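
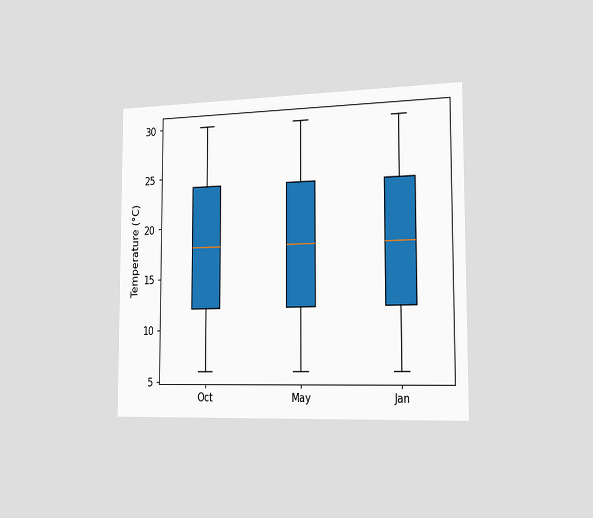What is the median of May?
The chart is viewed slightly from the right. The median line in the May box sits at 18°C.

18°C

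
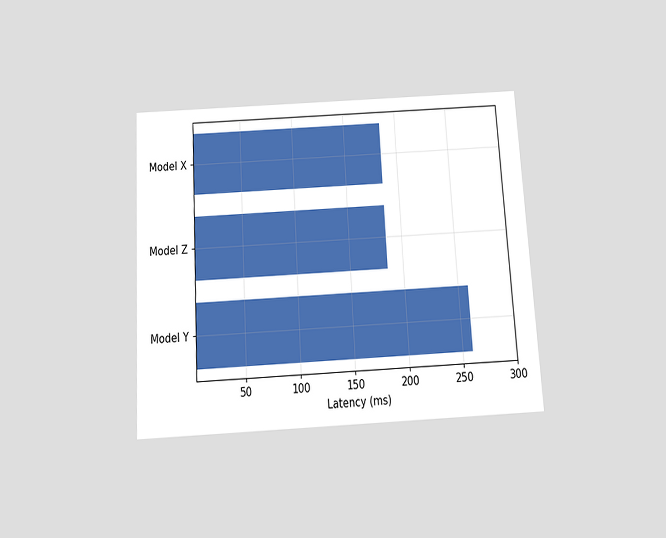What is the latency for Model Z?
The chart is tilted about 3° counter-clockwise and viewed slightly from below. Reading along the chart's x-axis, the Model Z bar reaches 185ms.

185ms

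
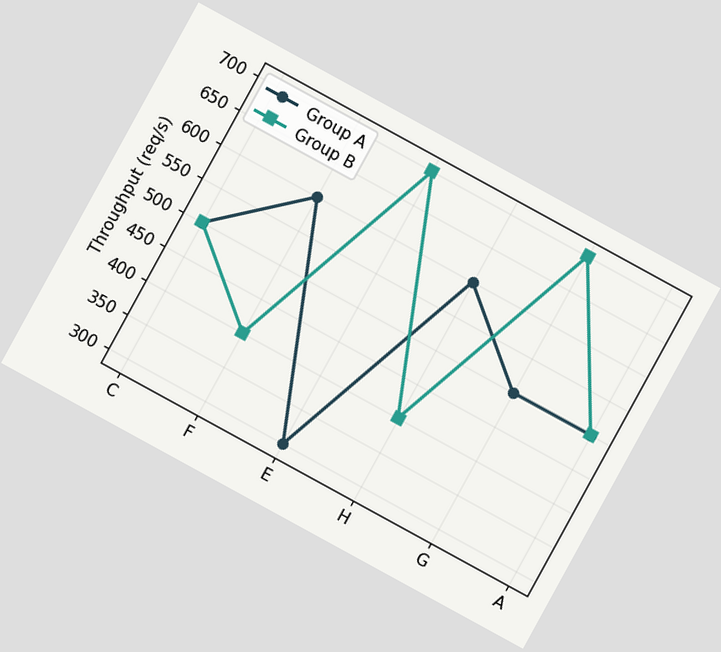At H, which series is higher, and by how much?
The chart is tilted about 29° clockwise. At H, Group A sits above the other line by 200req/s.

Group A, by 200req/s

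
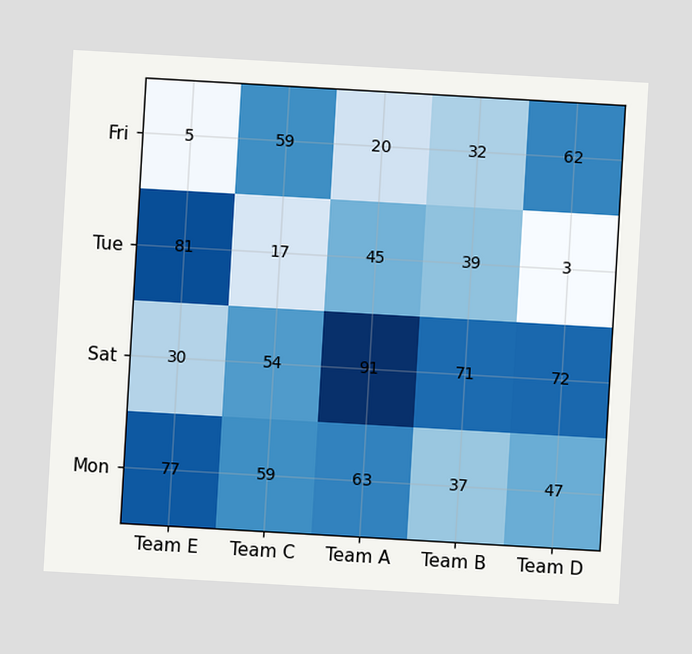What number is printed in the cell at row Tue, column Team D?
3

The chart is tilted about 3° clockwise. The (Tue, Team D) cell reads 3.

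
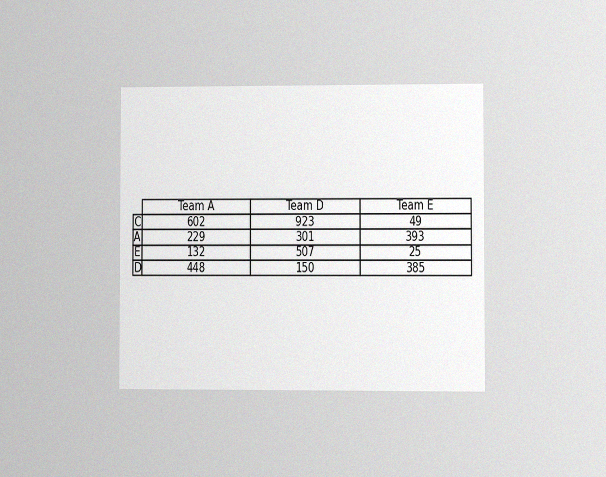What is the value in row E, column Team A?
132

The chart is viewed at a slight angle, with some photo noise. The (E, Team A) cell reads 132.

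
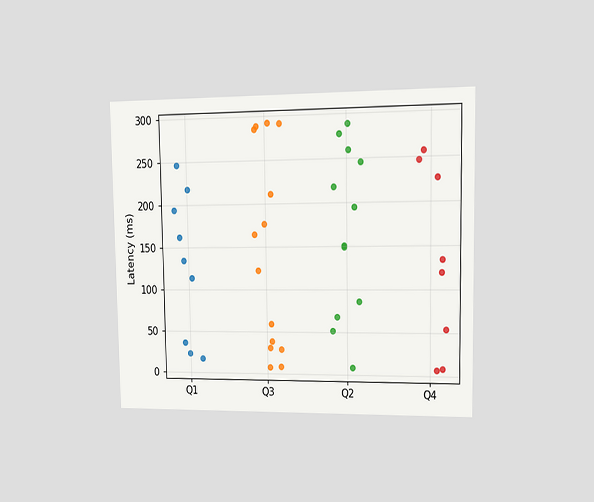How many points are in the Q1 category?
9

The chart is viewed at a slight angle. Counting the markers in the Q1 column gives 9.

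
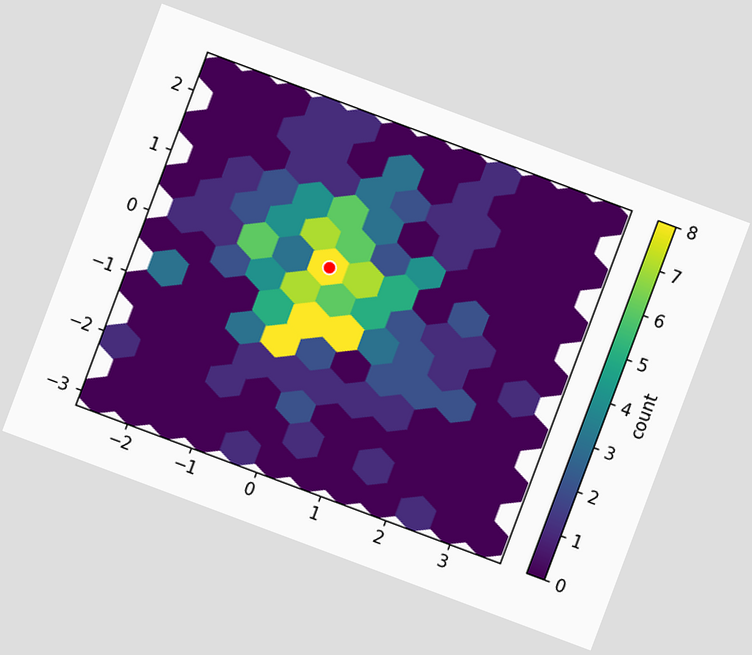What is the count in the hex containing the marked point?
8

The chart is tilted about 20° clockwise. The marked hex reads 8 on the colorbar.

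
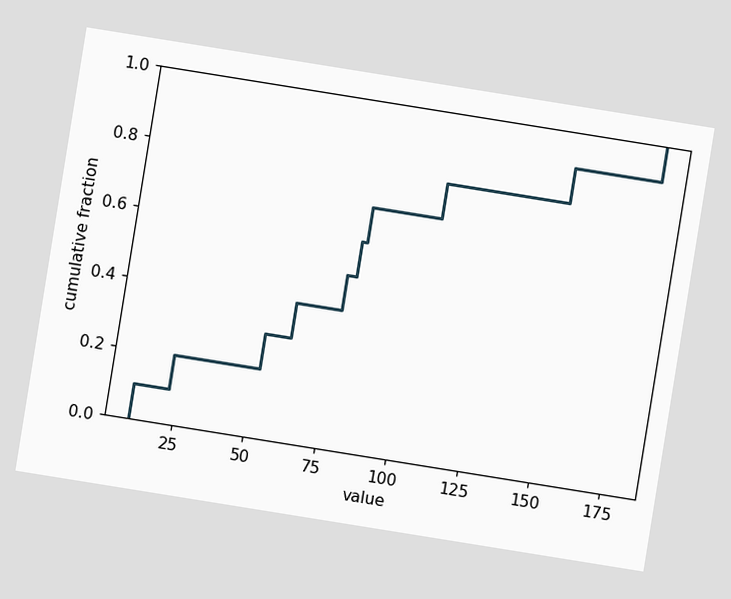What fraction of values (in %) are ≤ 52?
The chart is tilted about 9° clockwise. At x=52 the ECDF step is at 30%.

30%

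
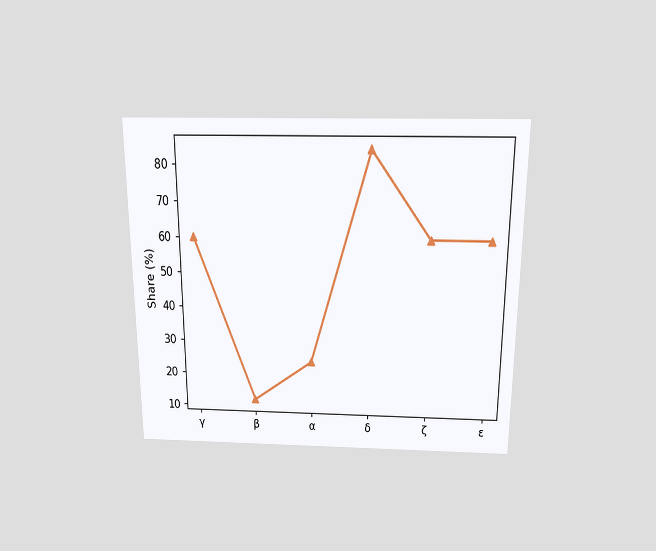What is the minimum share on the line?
The chart is viewed slightly from above. The lowest point is at β, and reading across to the y-axis gives 12%.

12%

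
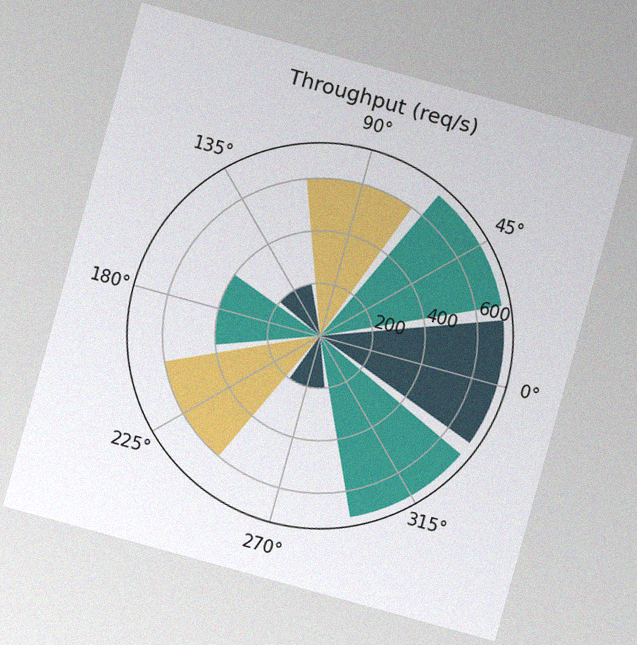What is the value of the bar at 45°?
The chart is tilted about 15° clockwise, with some photo noise. The bar at 45° reaches 700req/s on the radial axis.

700req/s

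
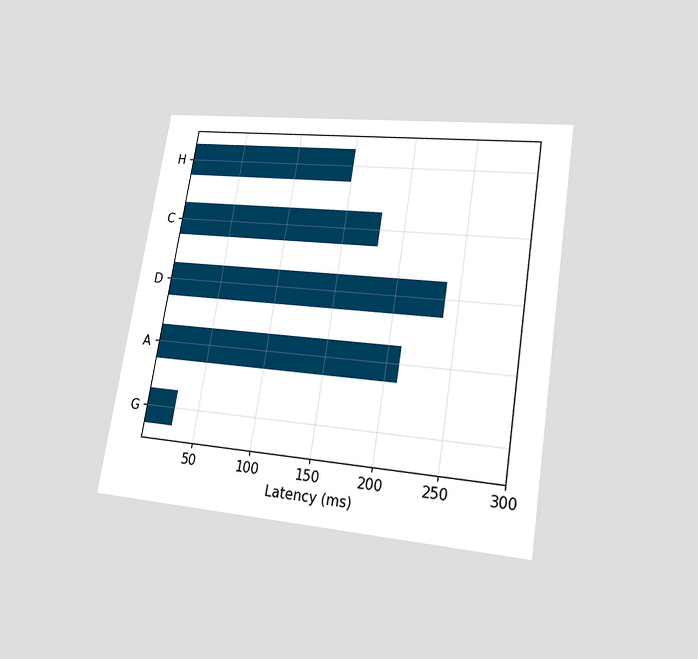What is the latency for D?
The chart is tilted about 9° clockwise and viewed at a slight angle. Reading along the chart's x-axis, the D bar reaches 240ms.

240ms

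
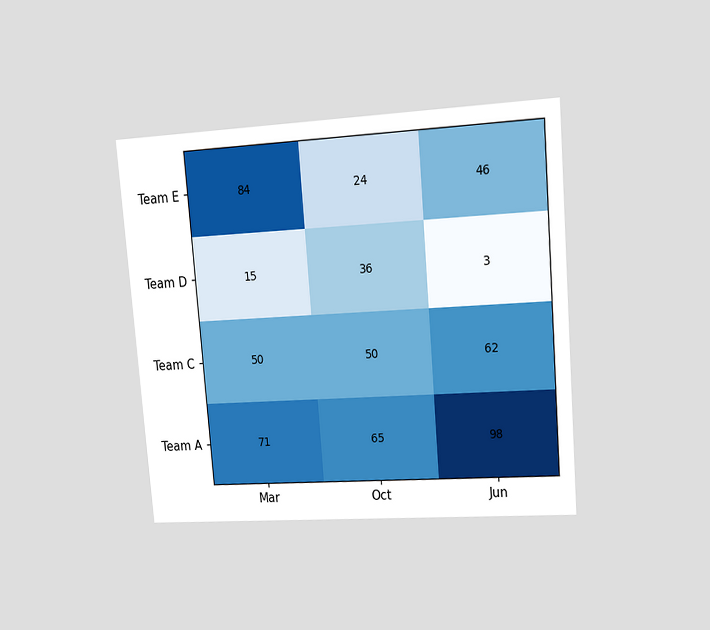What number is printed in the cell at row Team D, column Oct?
36

The chart is tilted about 5° counter-clockwise and viewed at a slight angle. The (Team D, Oct) cell reads 36.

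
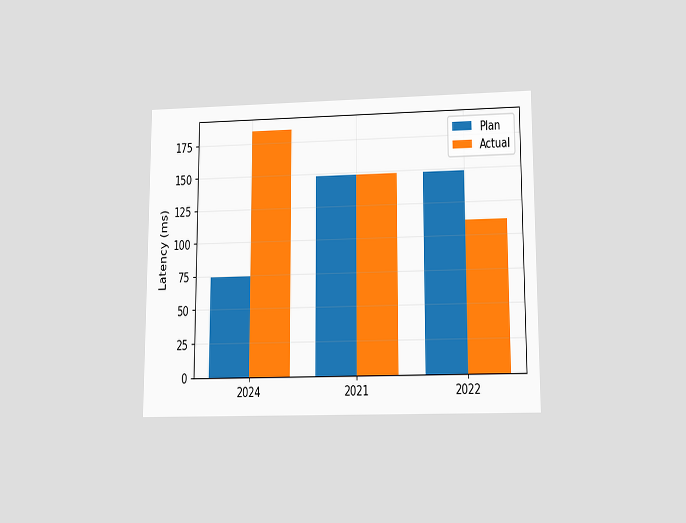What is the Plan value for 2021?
148ms

The chart is viewed slightly from below. The Plan bar at 2021 reaches 148ms on the y-axis.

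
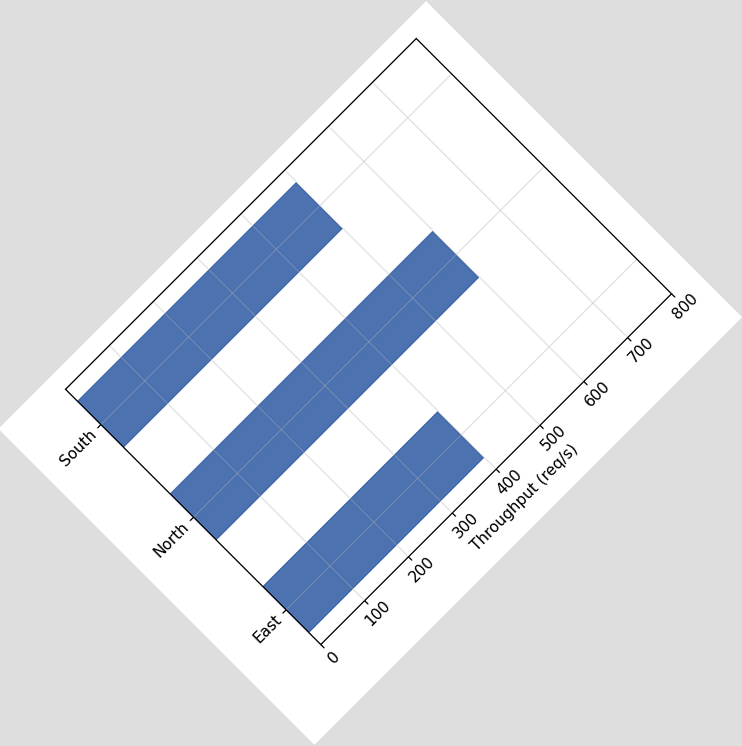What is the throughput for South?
500req/s

The chart is tilted about 45° counter-clockwise. Reading along the chart's x-axis, the South bar reaches 500req/s.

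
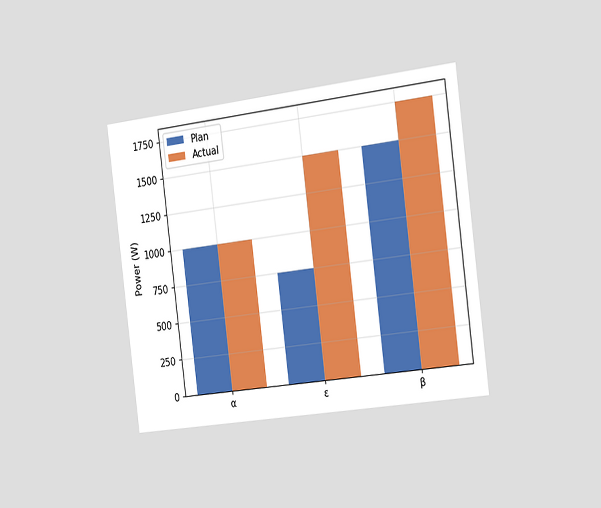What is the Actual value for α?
1000W

The chart is tilted about 7° counter-clockwise and viewed slightly from the right. The Actual bar at α reaches 1000W on the y-axis.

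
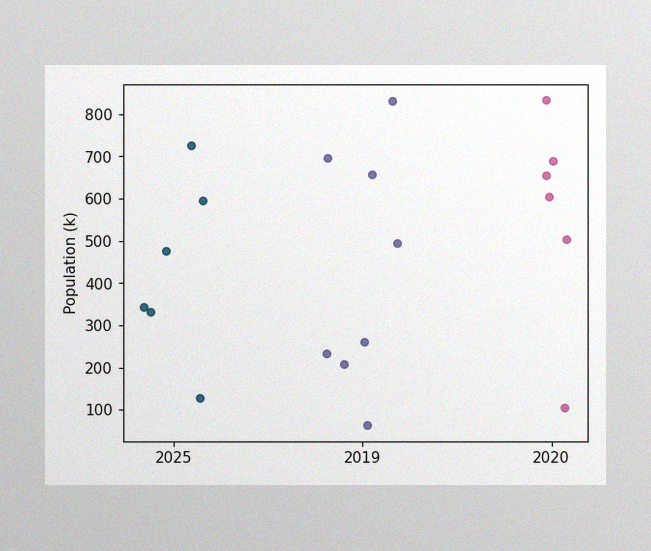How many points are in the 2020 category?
The image has some photo noise and uneven lighting. Counting the markers in the 2020 column gives 6.

6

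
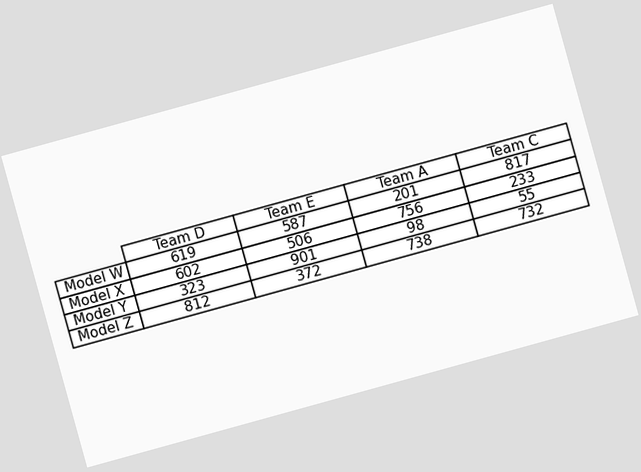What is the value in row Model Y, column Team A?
The chart is tilted about 15° counter-clockwise. The (Model Y, Team A) cell reads 98.

98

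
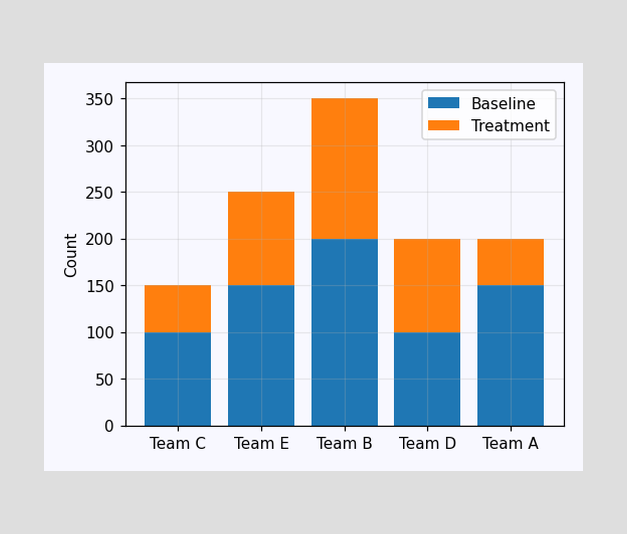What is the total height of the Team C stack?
The Team C stack's top reaches 150 on the y-axis.

150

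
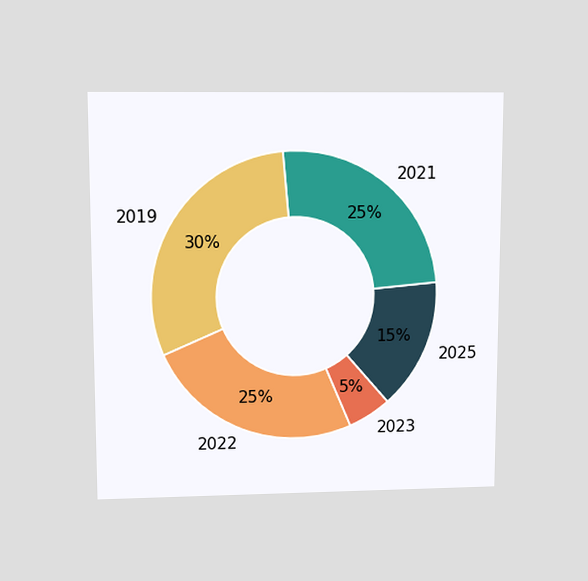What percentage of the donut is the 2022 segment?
25%

The chart is viewed slightly from above. The 2022 segment takes up 25% of the ring.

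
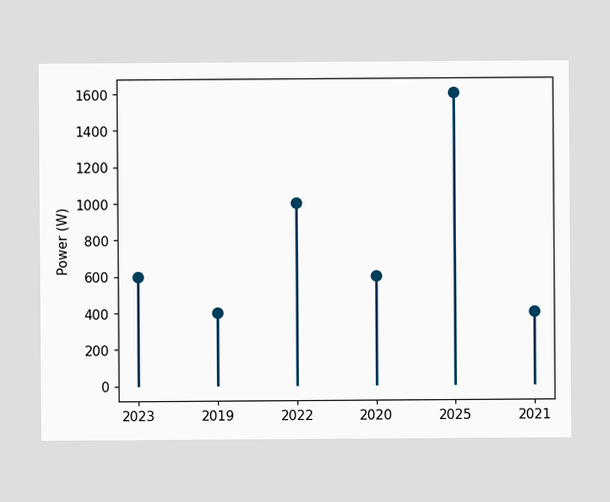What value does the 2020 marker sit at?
600W

The 2020 marker sits at 600W.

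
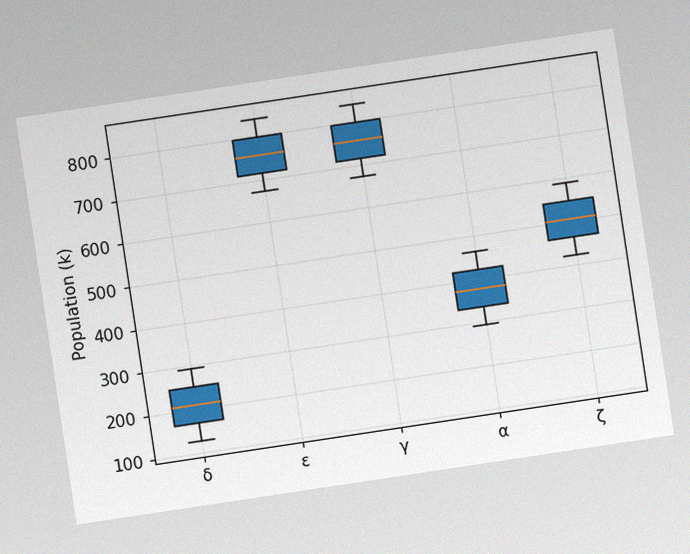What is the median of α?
378k

The chart is tilted about 9° counter-clockwise, with some photo noise. The median line in the α box sits at 378k.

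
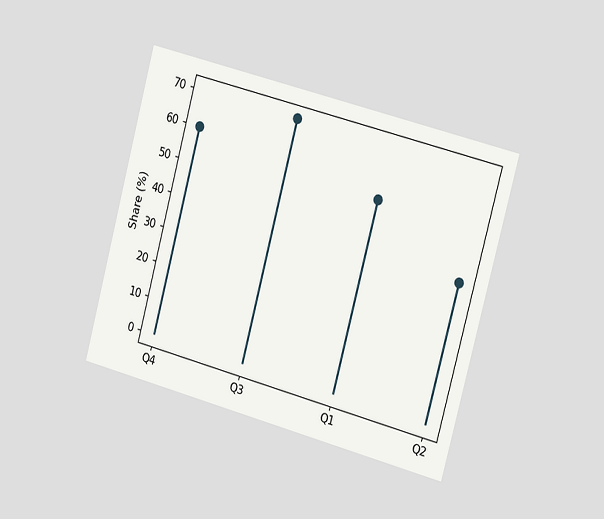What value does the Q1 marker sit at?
55%

The chart is tilted about 15° clockwise and viewed slightly from the right. The Q1 marker sits at 55%.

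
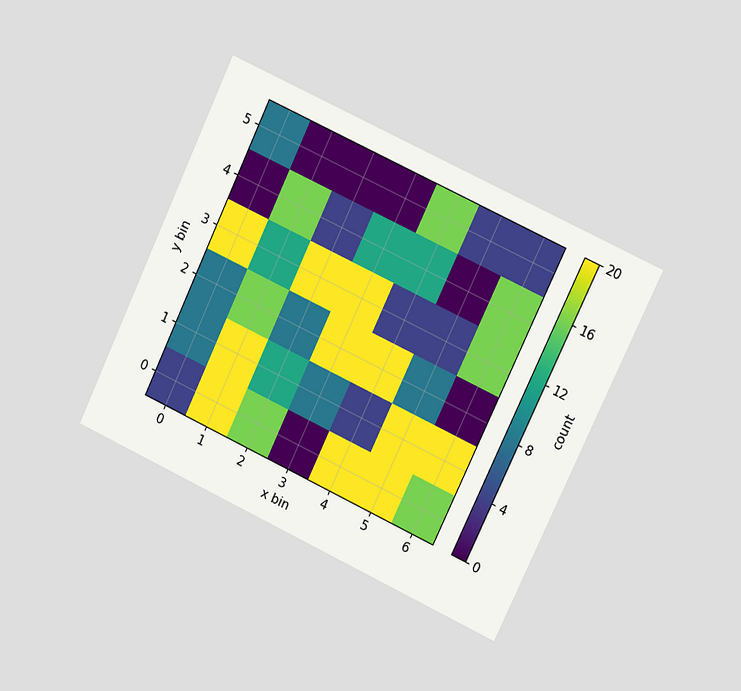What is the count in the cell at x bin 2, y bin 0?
The chart is tilted about 25° clockwise and viewed slightly from the right. Matching the cell (2, 0) against the colorbar gives 16.

16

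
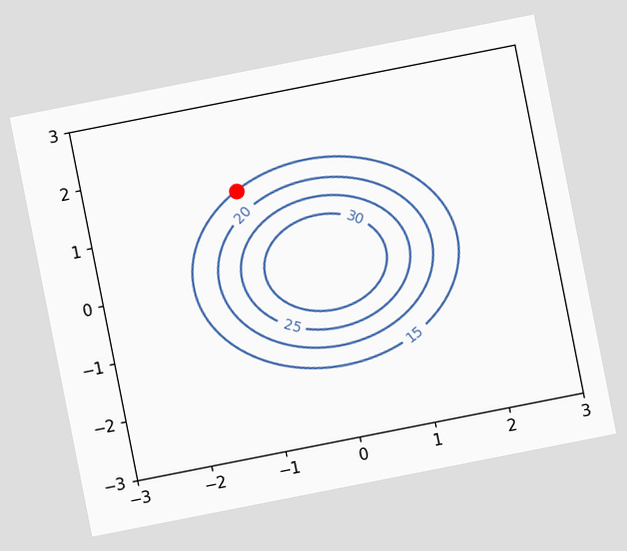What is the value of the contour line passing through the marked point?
The chart is tilted about 11° counter-clockwise. The marked point sits on the contour labelled 15.

15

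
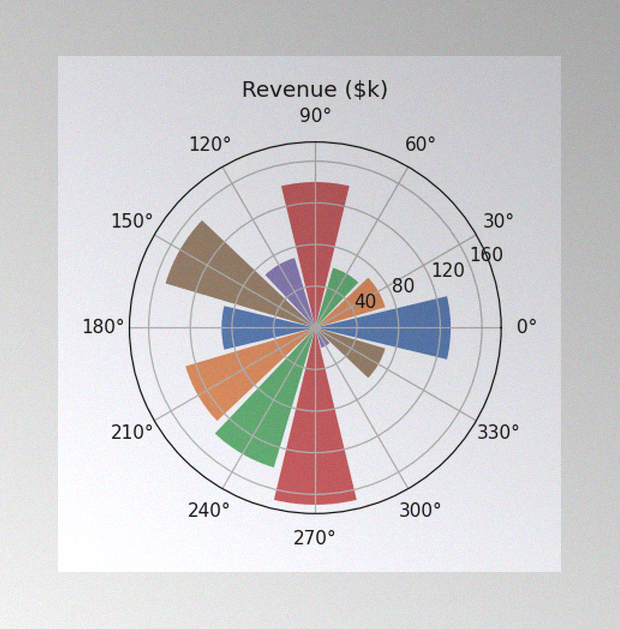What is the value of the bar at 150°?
The image has some photo noise and uneven lighting. The bar at 150° reaches $150k on the radial axis.

$150k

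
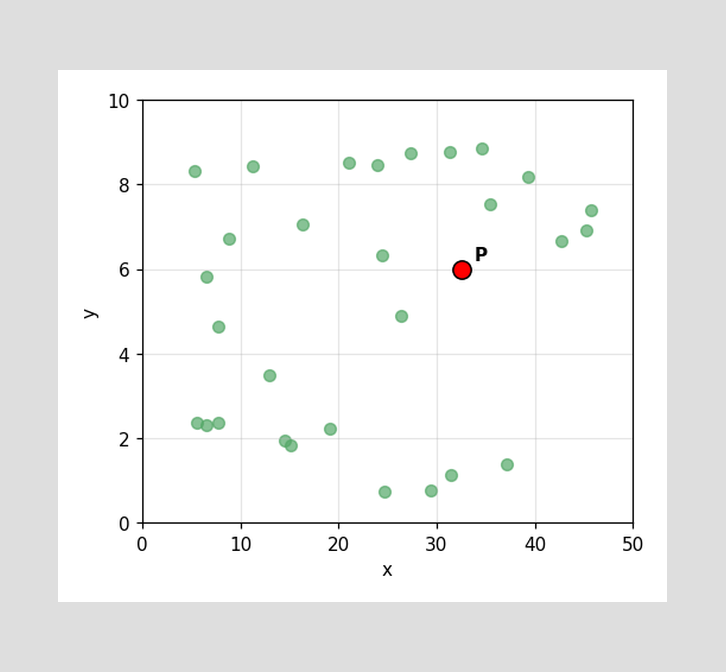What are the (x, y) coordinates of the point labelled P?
(32.5, 6)

Following the gridlines from P to each axis, P sits at (32.5, 6).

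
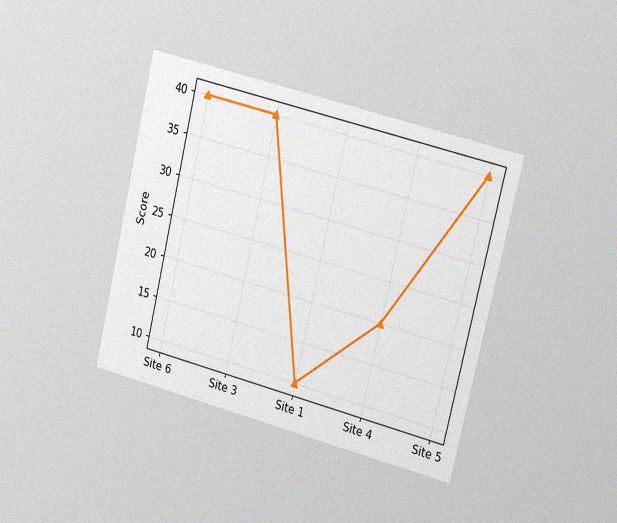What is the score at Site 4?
The chart is tilted about 14° clockwise and viewed slightly from the right, with some photo noise. At Site 4, the line is at 20.

20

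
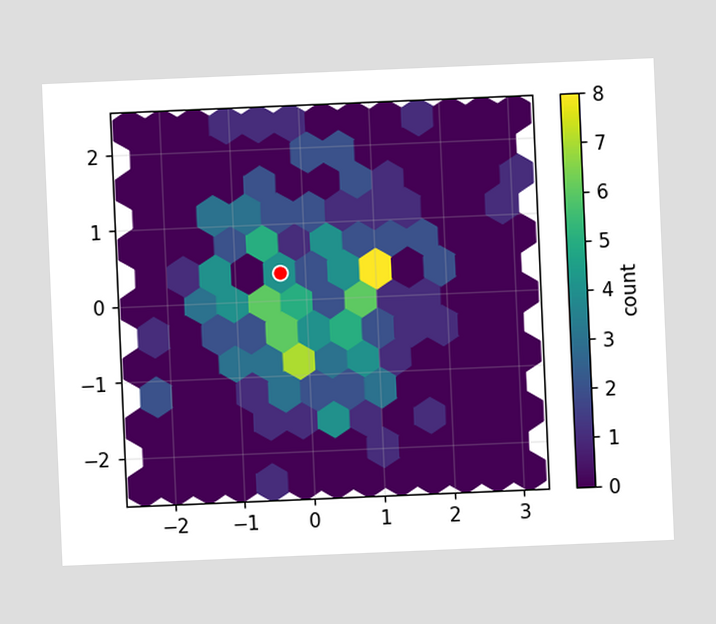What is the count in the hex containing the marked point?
The chart is tilted about 2° counter-clockwise. The marked hex reads 4 on the colorbar.

4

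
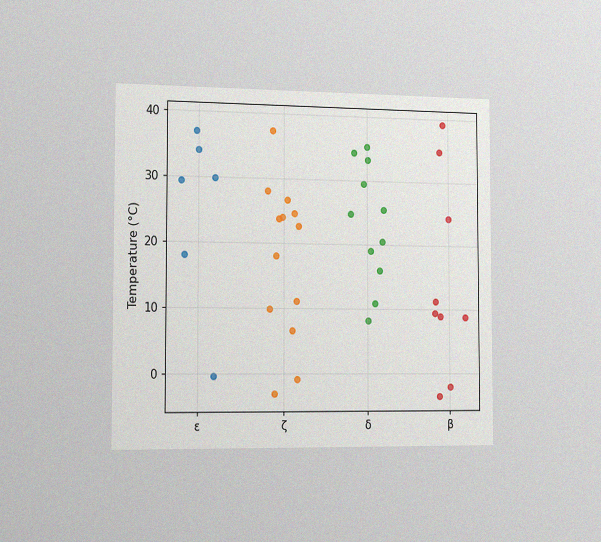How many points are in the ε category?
6

The chart is viewed slightly from the left, with some photo noise. Counting the markers in the ε column gives 6.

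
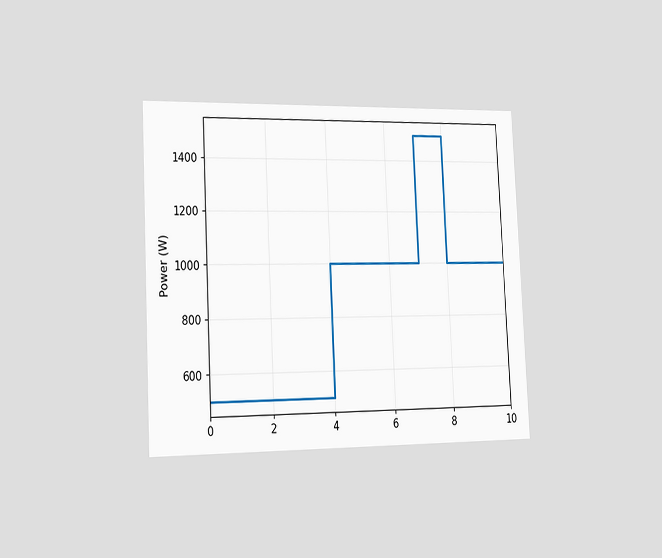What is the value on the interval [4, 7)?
1000W

The chart is tilted about 3° counter-clockwise and viewed slightly from the left. On [4, 7) the step sits at 1000W.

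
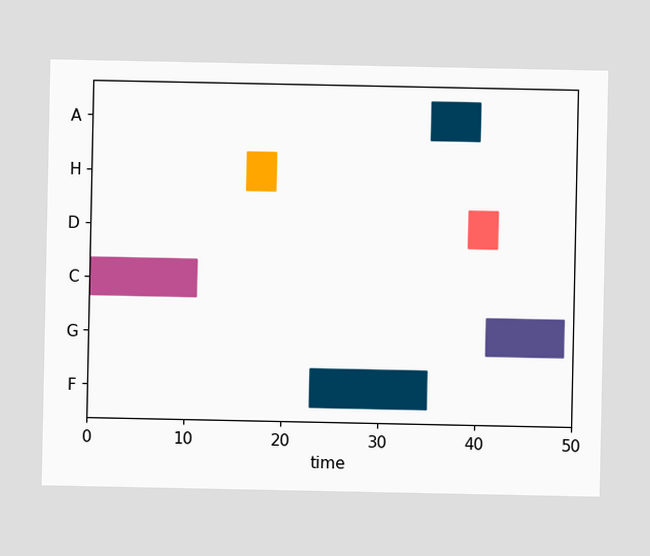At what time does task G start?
41

The G bar begins at t=41.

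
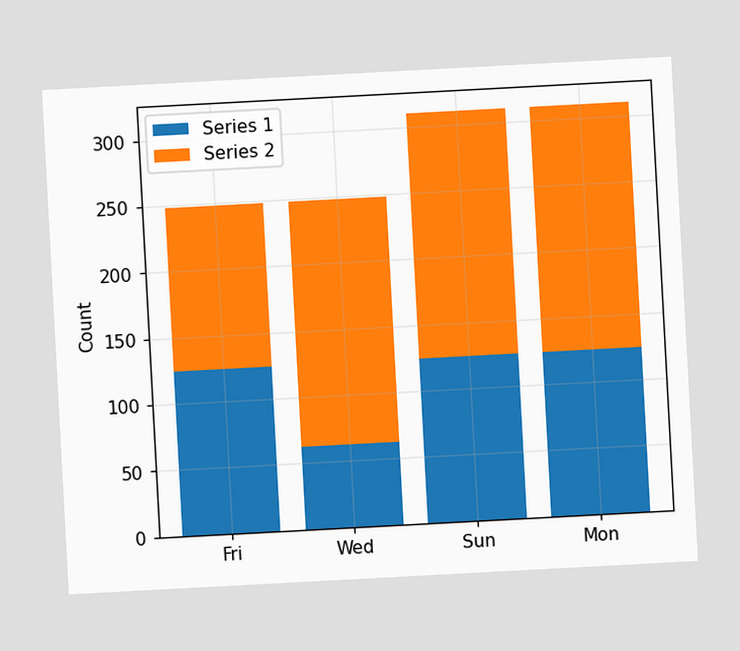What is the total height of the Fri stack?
248

The chart is tilted about 3° counter-clockwise. The Fri stack's top reaches 248 on the y-axis.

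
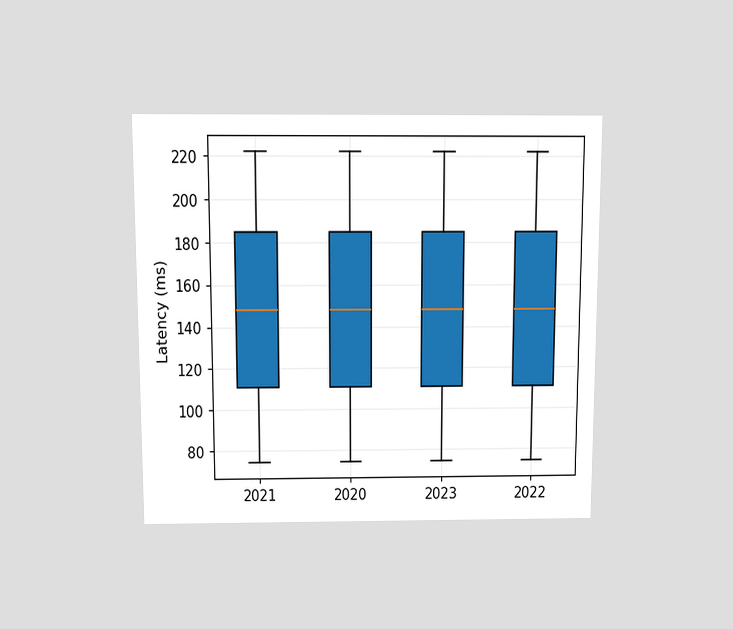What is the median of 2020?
The chart is viewed slightly from above. The median line in the 2020 box sits at 148ms.

148ms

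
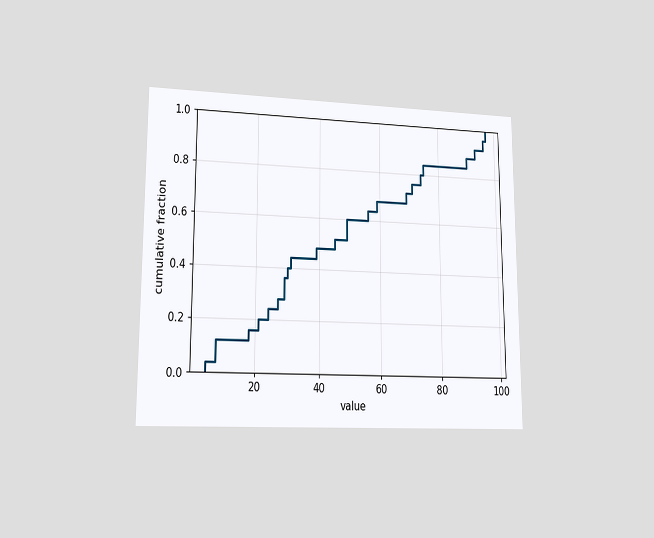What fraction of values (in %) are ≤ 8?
12%

The chart is viewed at a slight angle. At x=8 the ECDF step is at 12%.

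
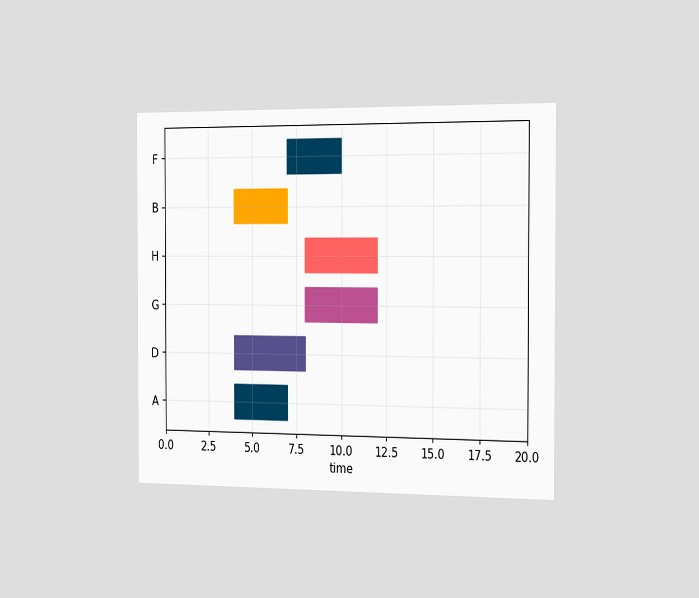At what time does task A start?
The chart is viewed slightly from the right. The A bar begins at t=4.

4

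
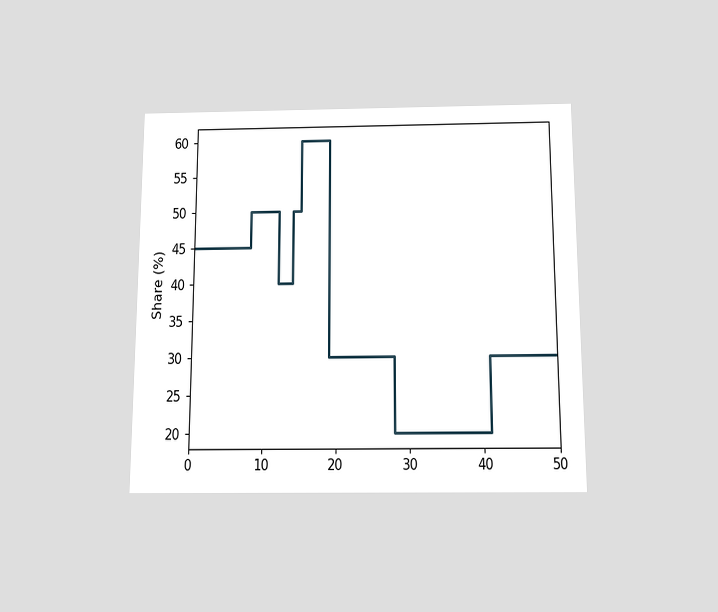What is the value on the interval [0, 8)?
The chart is viewed slightly from below. On [0, 8) the step sits at 45%.

45%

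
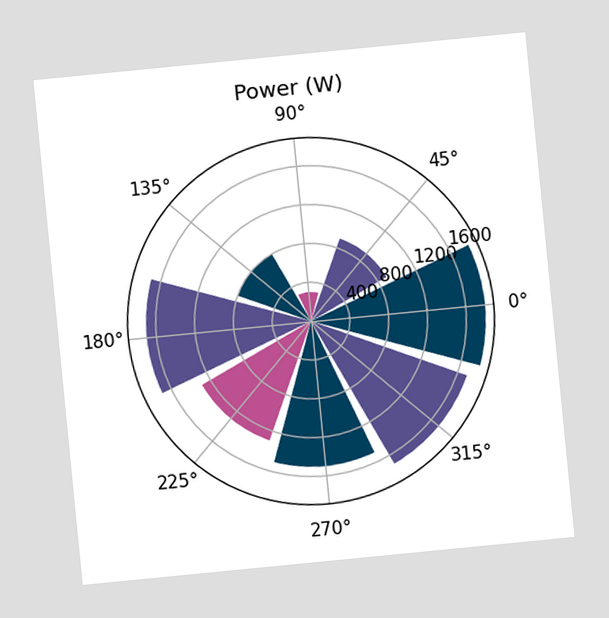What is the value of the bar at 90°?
The chart is tilted about 6° counter-clockwise. The bar at 90° reaches 300W on the radial axis.

300W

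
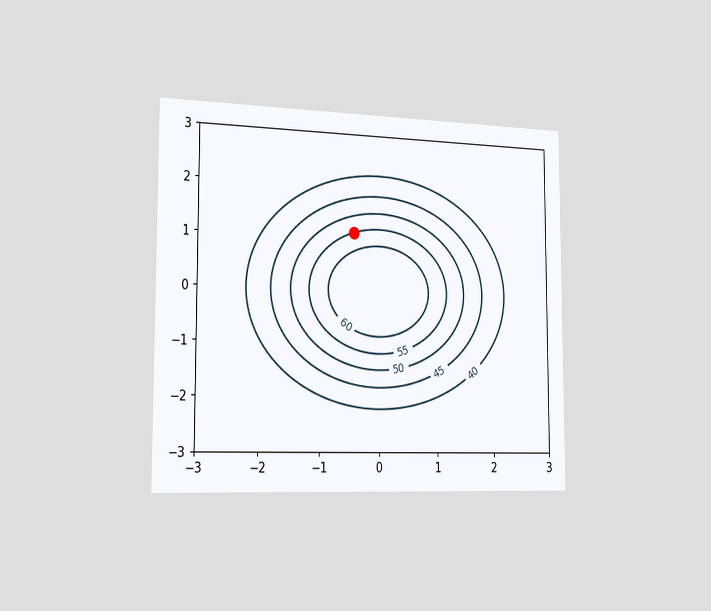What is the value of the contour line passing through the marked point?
The chart is viewed slightly from the left. The marked point sits on the contour labelled 55.

55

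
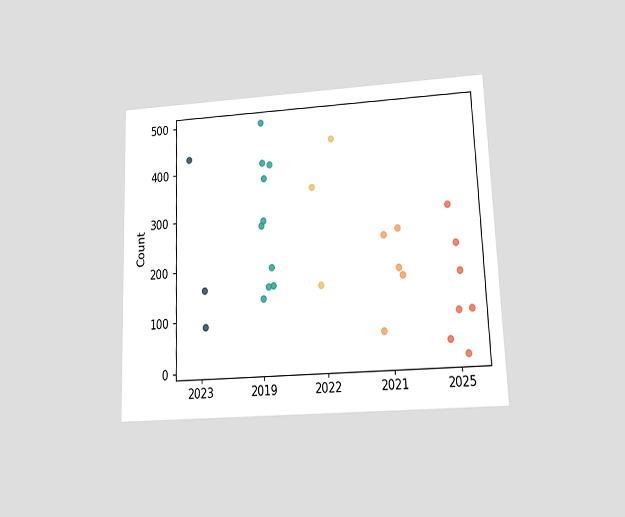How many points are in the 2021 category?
5

The chart is tilted about 2° counter-clockwise and viewed at a slight angle. Counting the markers in the 2021 column gives 5.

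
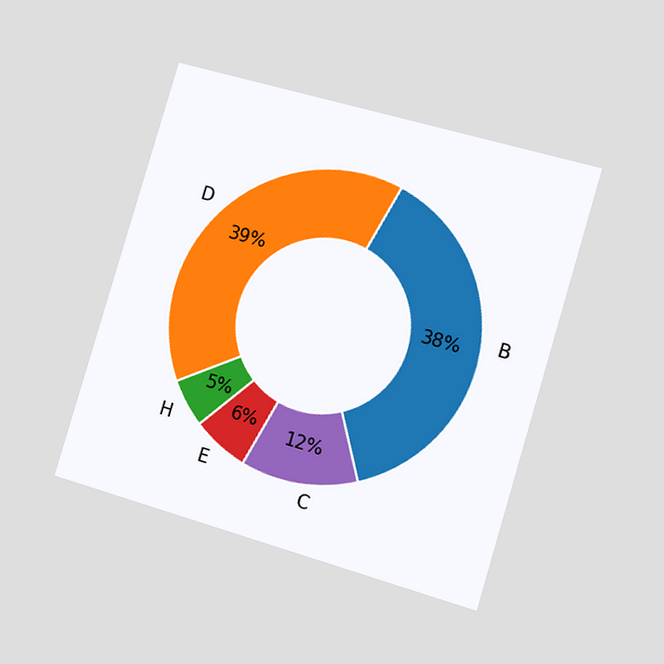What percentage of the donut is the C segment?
12%

The chart is tilted about 16° clockwise and viewed slightly from the right. The C segment takes up 12% of the ring.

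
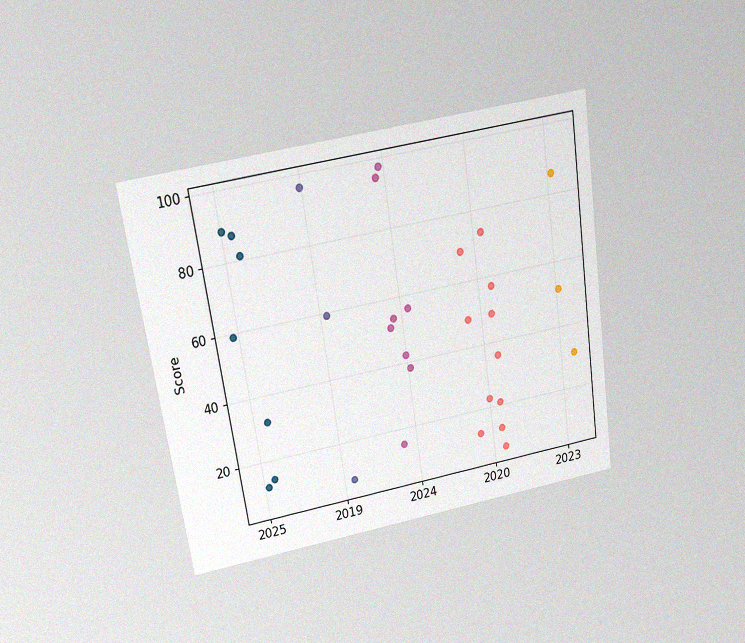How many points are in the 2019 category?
3

The chart is tilted about 8° counter-clockwise and viewed slightly from above, with some photo noise. Counting the markers in the 2019 column gives 3.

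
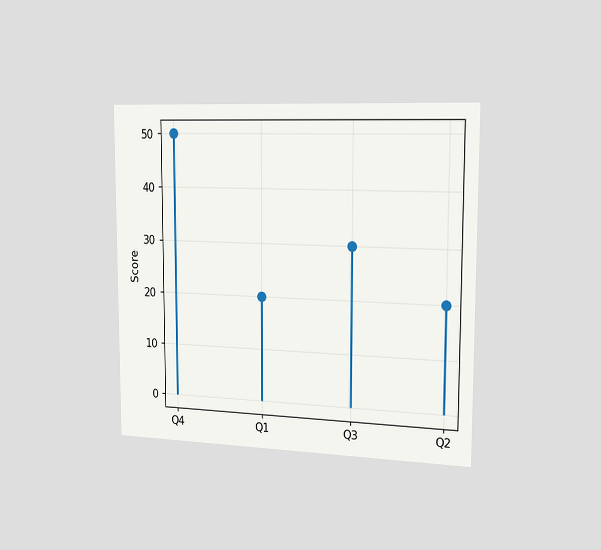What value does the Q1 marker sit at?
20

The chart is viewed slightly from the right. The Q1 marker sits at 20.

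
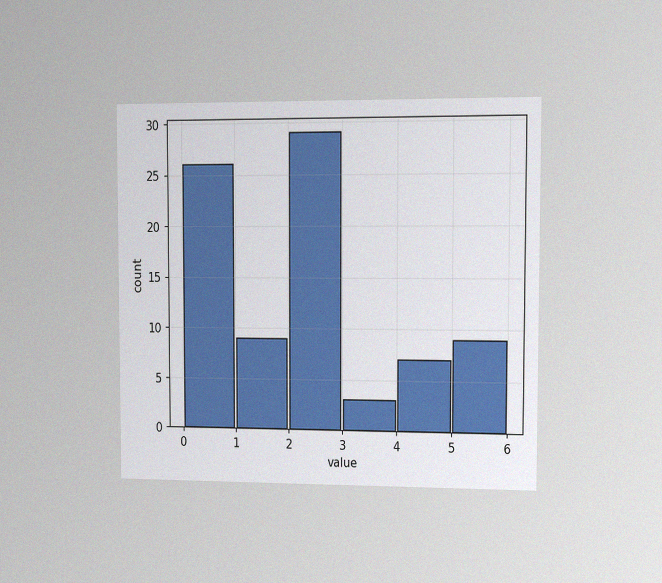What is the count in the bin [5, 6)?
9

The chart is viewed slightly from the right, with some photo noise. The [5, 6) bin has height 9.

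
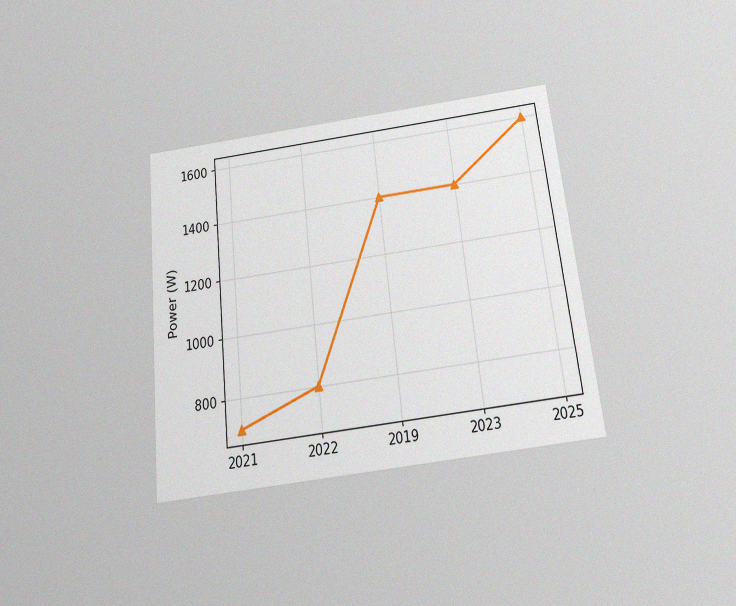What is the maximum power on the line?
1600W

The chart is tilted about 6° counter-clockwise and viewed slightly from below, with some photo noise. The highest point is at 2025, and reading across to the y-axis gives 1600W.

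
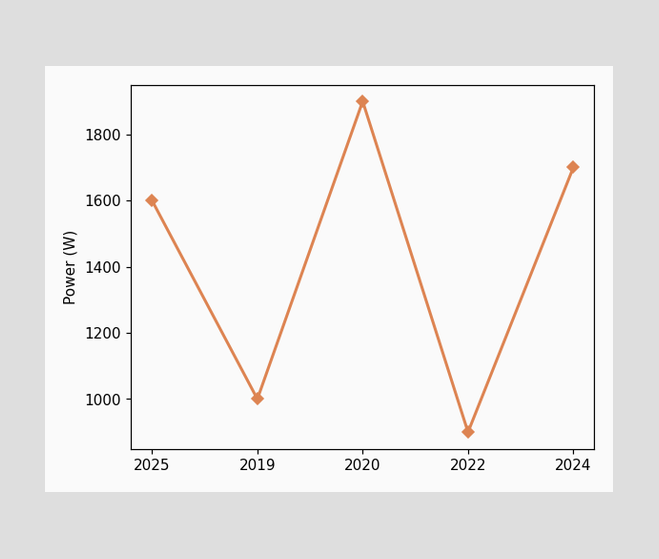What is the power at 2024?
1700W

At 2024, the line is at 1700W.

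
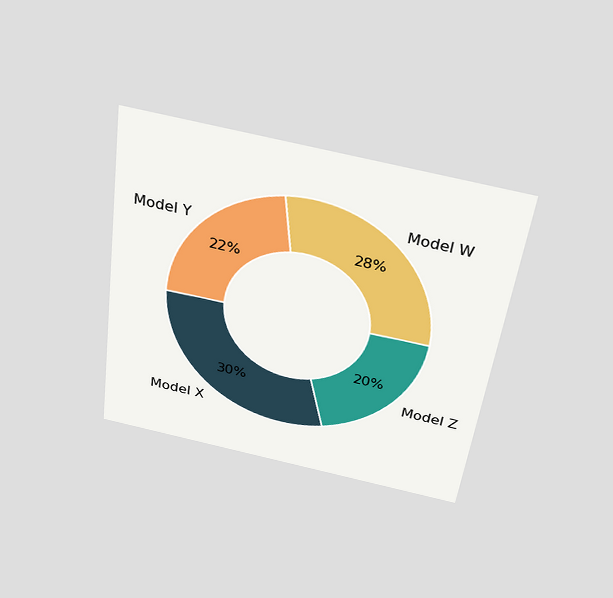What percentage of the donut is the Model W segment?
The chart is tilted about 7° clockwise and viewed slightly from above. The Model W segment takes up 28% of the ring.

28%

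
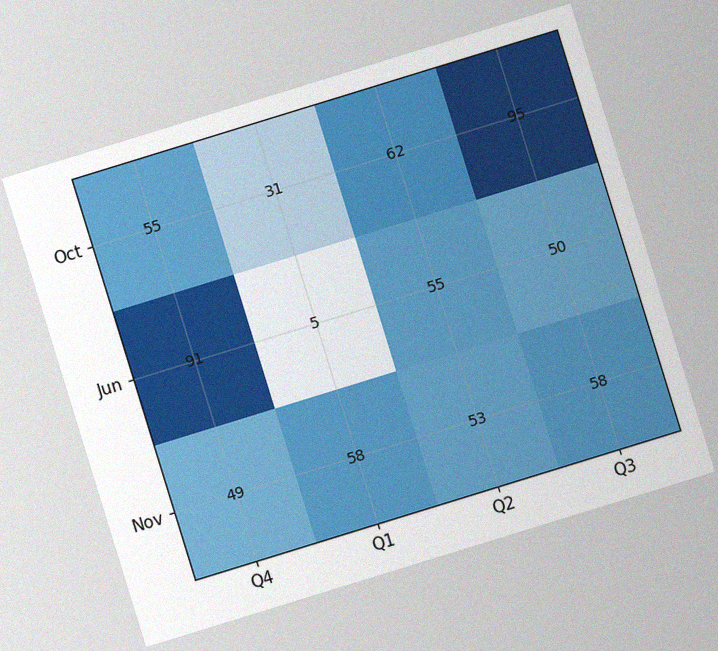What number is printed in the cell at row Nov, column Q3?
The chart is tilted about 17° counter-clockwise, with some photo noise. The (Nov, Q3) cell reads 58.

58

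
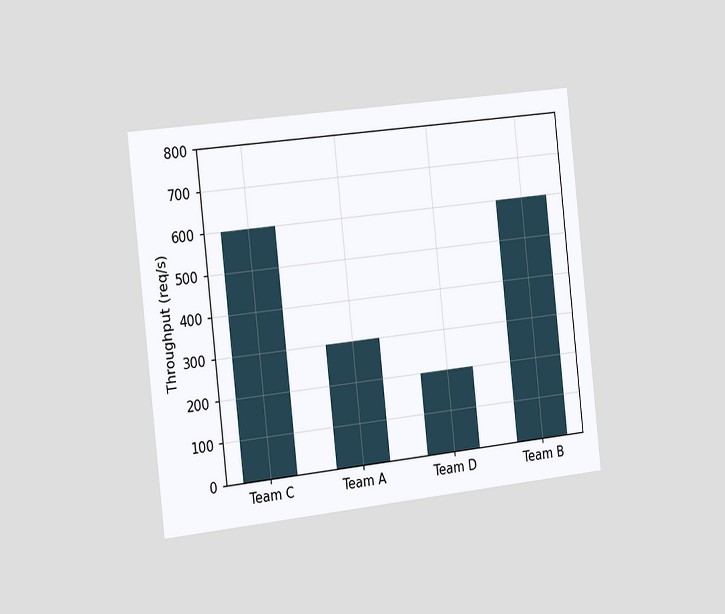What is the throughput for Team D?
200req/s

The chart is tilted about 6° counter-clockwise and viewed slightly from the left. Reading along the chart's y-axis, the Team D bar reaches 200req/s.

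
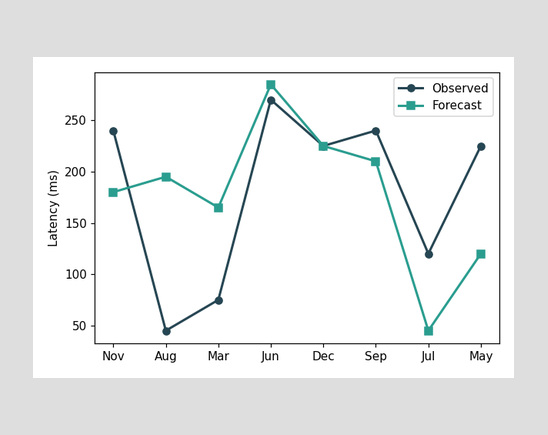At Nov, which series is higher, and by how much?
Observed, by 60ms

At Nov, Observed sits above the other line by 60ms.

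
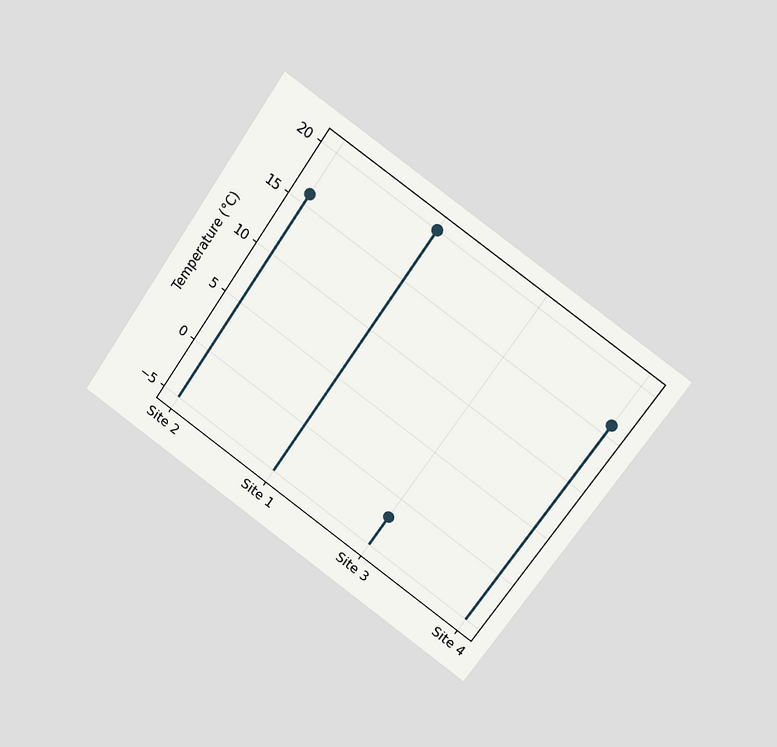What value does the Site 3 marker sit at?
-2°C

The chart is tilted about 35° clockwise and viewed at a slight angle. The Site 3 marker sits at -2°C.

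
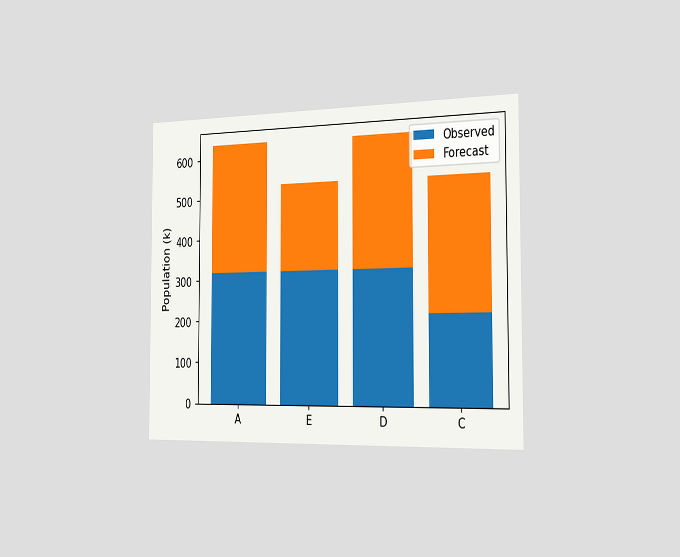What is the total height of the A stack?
636k

The chart is viewed slightly from the right. The A stack's top reaches 636k on the y-axis.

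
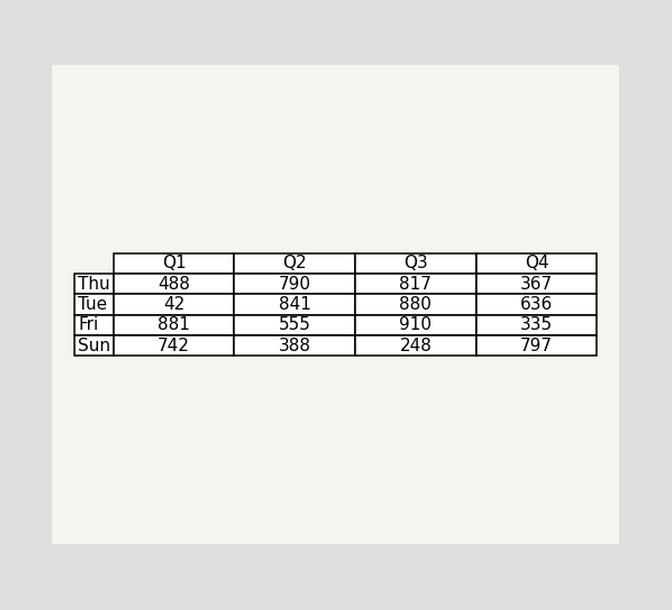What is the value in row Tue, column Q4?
636

The (Tue, Q4) cell reads 636.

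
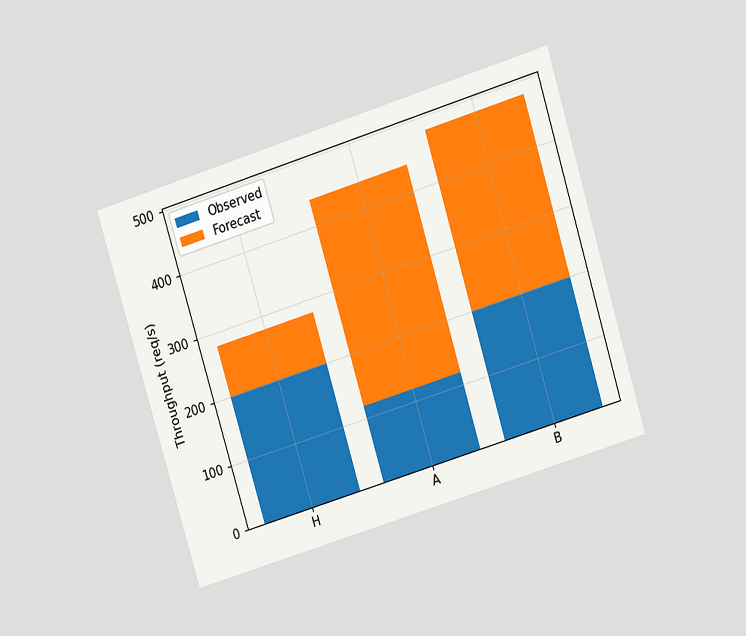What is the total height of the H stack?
280req/s

The chart is tilted about 17° counter-clockwise and viewed at a slight angle. The H stack's top reaches 280req/s on the y-axis.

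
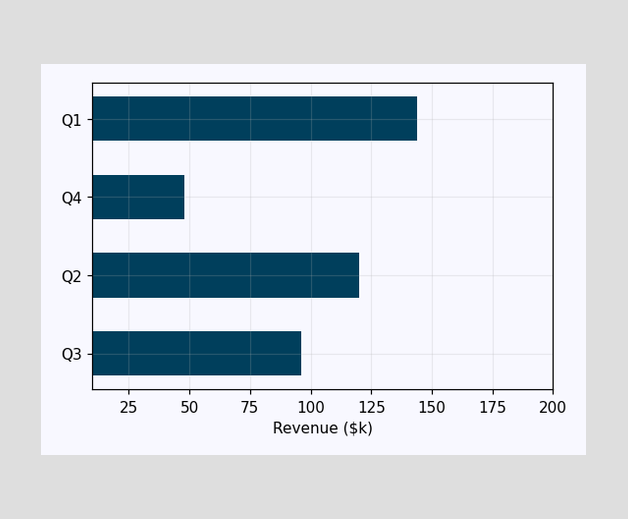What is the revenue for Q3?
Reading along the chart's x-axis, the Q3 bar reaches $96k.

$96k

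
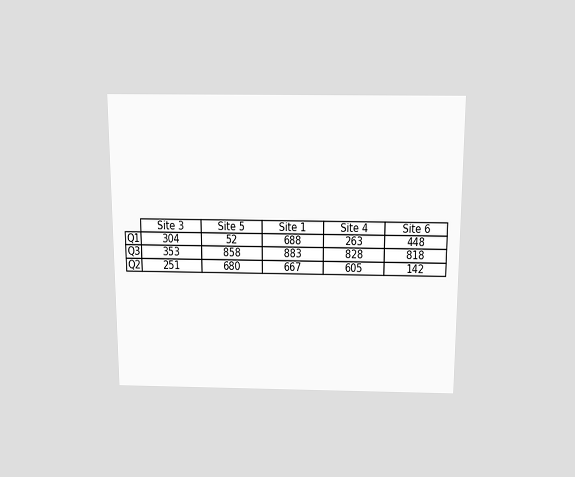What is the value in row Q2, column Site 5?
680

The chart is viewed slightly from above. The (Q2, Site 5) cell reads 680.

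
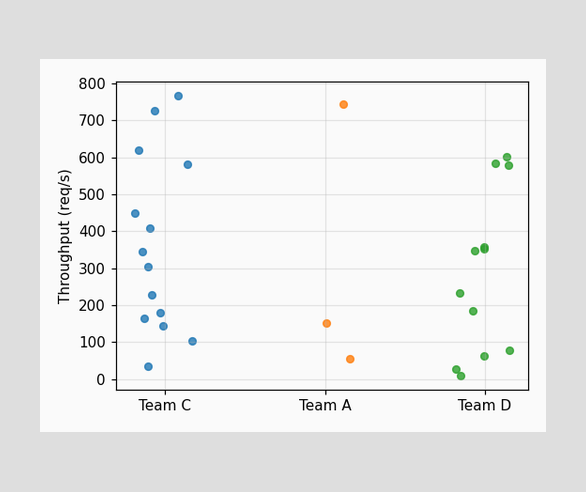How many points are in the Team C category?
14

Counting the markers in the Team C column gives 14.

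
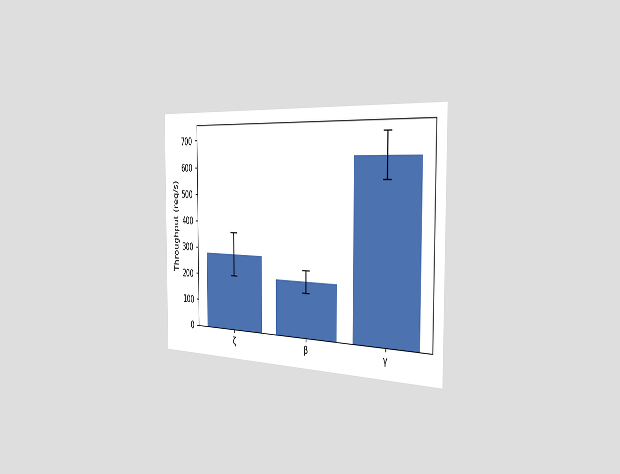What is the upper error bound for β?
The chart is viewed slightly from the right. The β bar's upper whisker reaches 240req/s.

240req/s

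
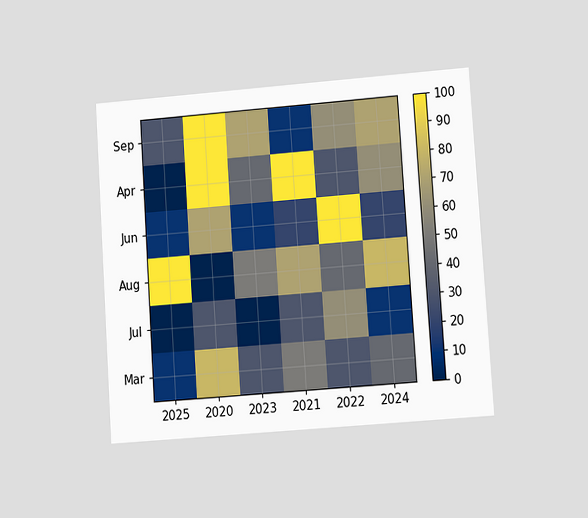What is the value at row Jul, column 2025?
The chart is tilted about 4° counter-clockwise and viewed at a slight angle. Matching cell (Jul, 2025) against the colorbar gives 0.

0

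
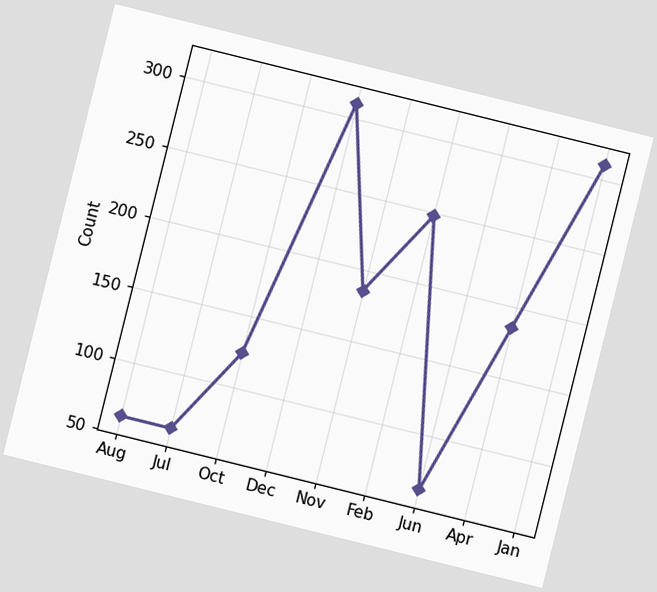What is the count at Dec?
The chart is tilted about 14° clockwise. At Dec, the line is at 310.

310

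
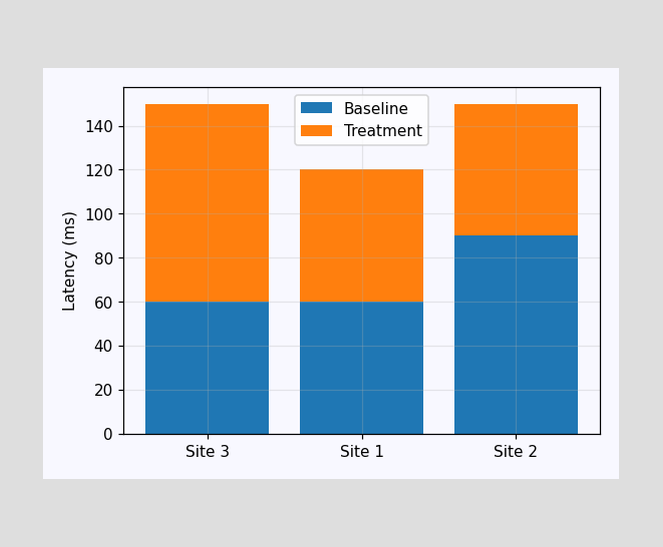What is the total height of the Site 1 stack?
The Site 1 stack's top reaches 120ms on the y-axis.

120ms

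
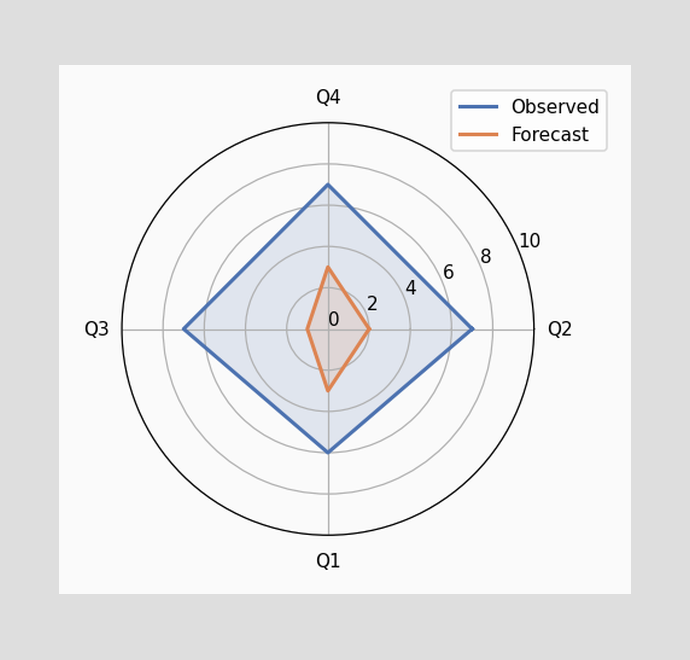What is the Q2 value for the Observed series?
7

On the Q2 axis, Observed reaches 7.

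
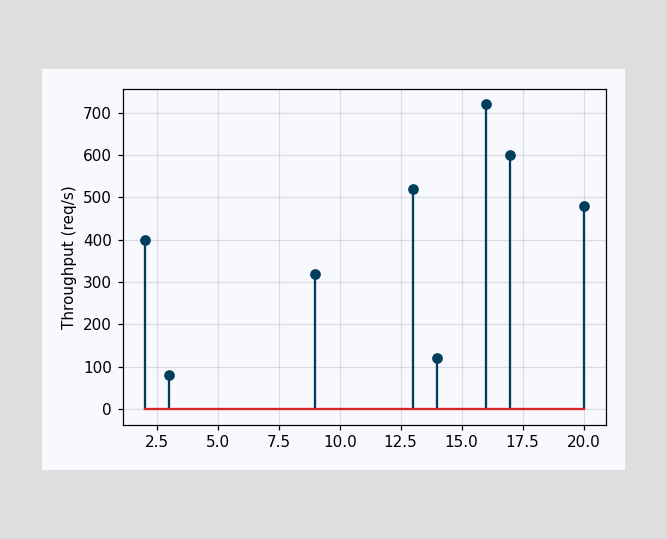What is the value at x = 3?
80req/s

The stem at x=3 reaches 80req/s.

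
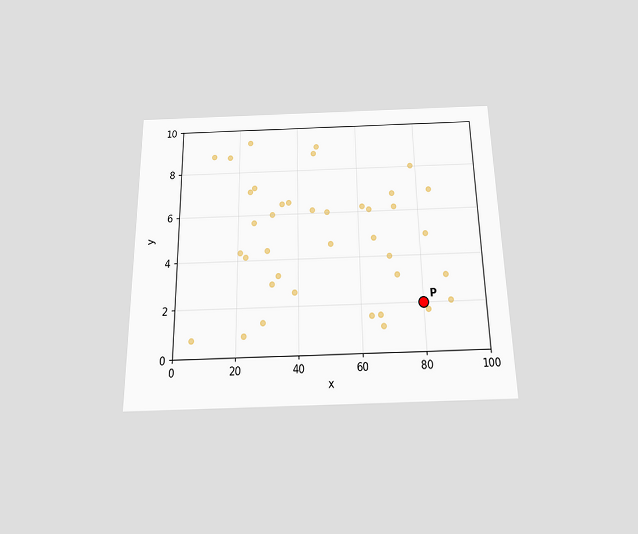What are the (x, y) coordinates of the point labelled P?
(80, 2)

The chart is viewed slightly from below. Following the gridlines from P to each axis, P sits at (80, 2).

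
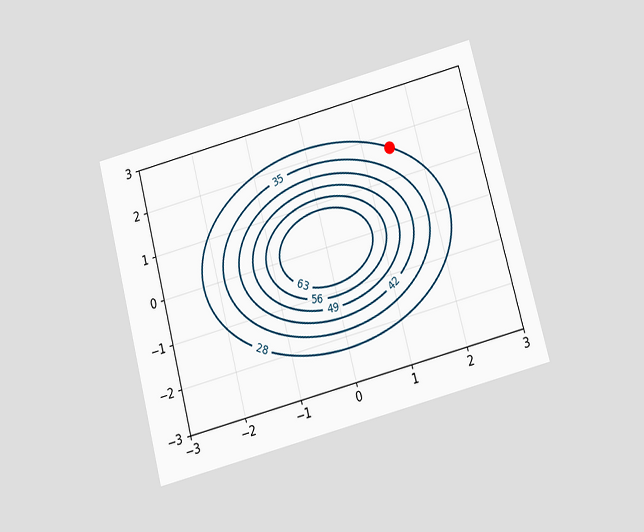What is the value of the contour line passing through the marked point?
The chart is tilted about 15° counter-clockwise and viewed slightly from below. The marked point sits on the contour labelled 28.

28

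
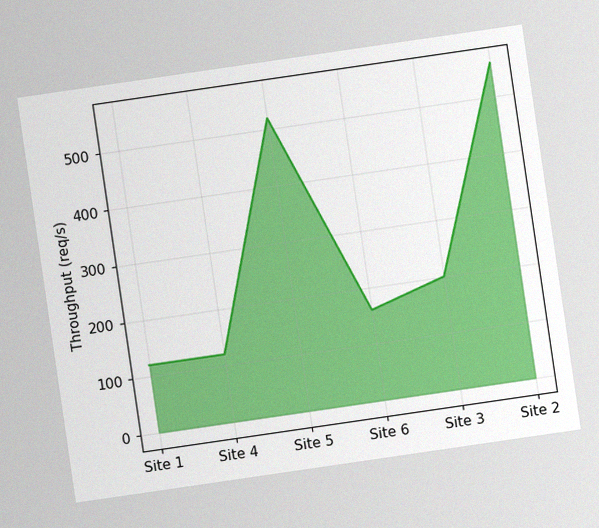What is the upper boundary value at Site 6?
The chart is tilted about 8° counter-clockwise, with some photo noise. At Site 6 the upper boundary is at 160req/s.

160req/s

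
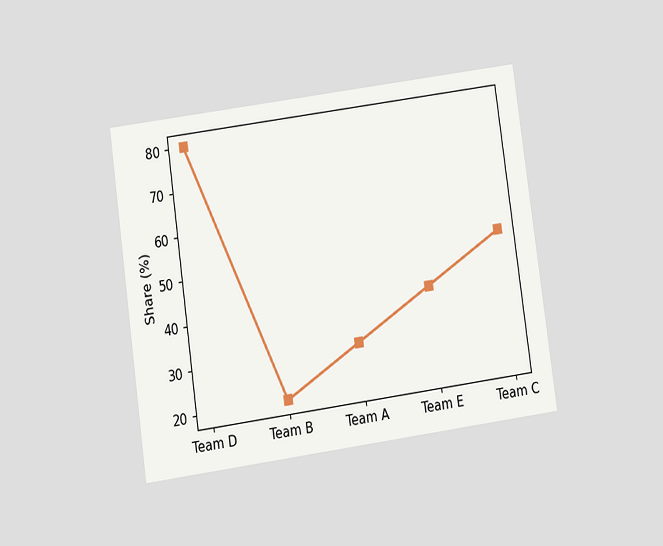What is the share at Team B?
The chart is tilted about 8° counter-clockwise and viewed at a slight angle. At Team B, the line is at 20%.

20%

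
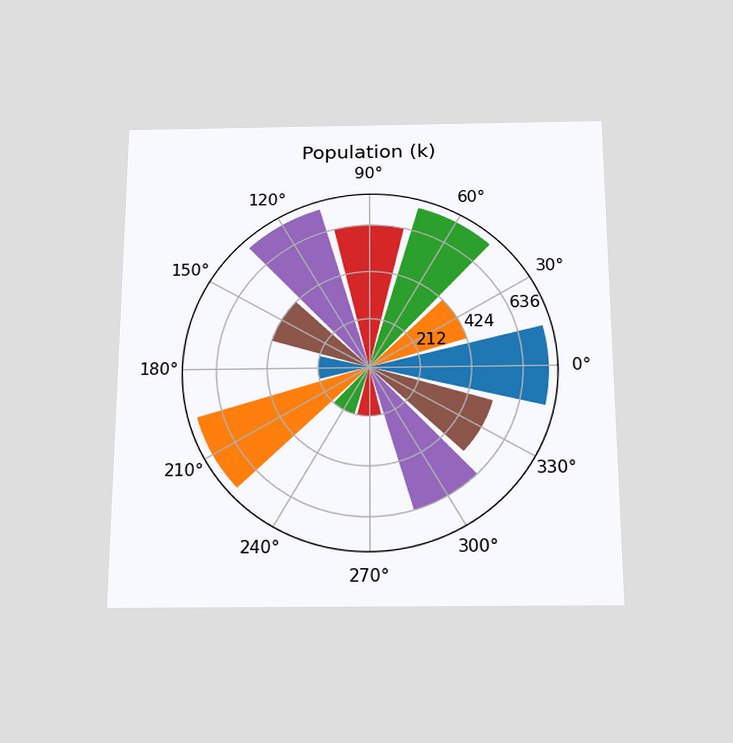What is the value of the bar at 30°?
The chart is viewed slightly from below. The bar at 30° reaches 424k on the radial axis.

424k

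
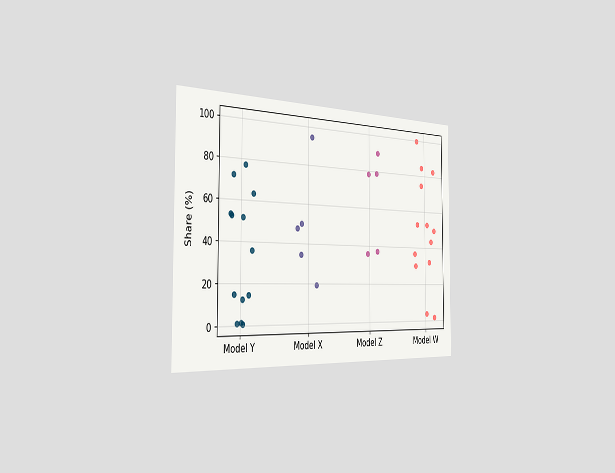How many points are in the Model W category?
The chart is viewed slightly from the left. Counting the markers in the Model W column gives 13.

13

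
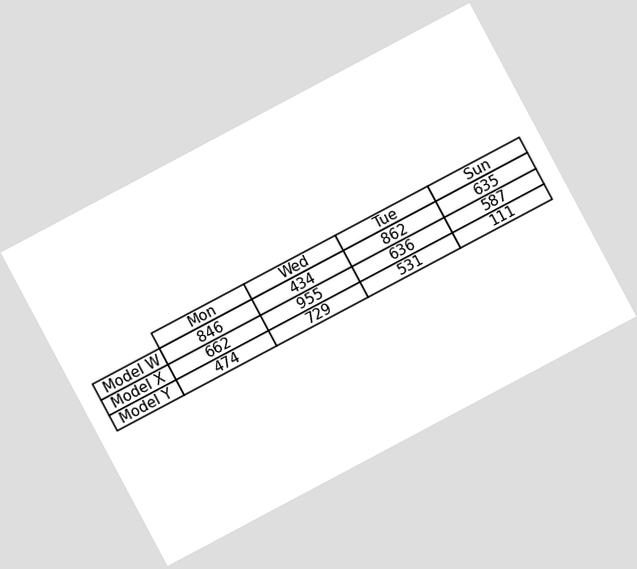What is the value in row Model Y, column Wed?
729

The chart is tilted about 28° counter-clockwise. The (Model Y, Wed) cell reads 729.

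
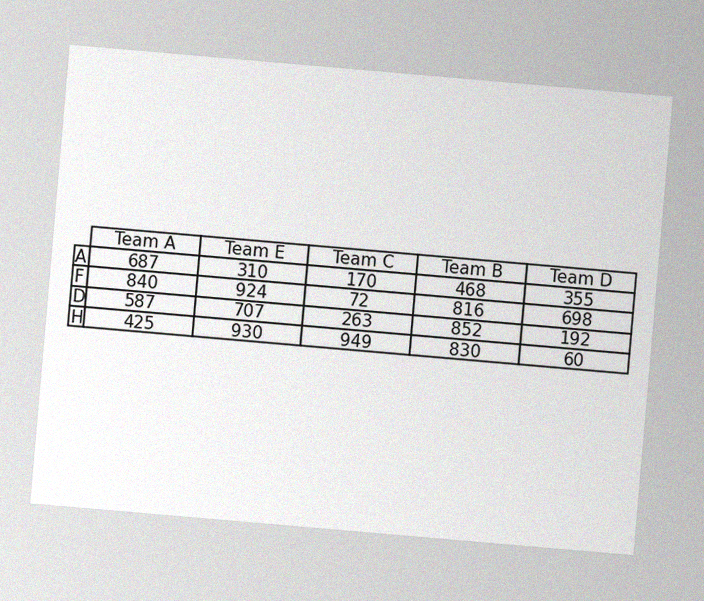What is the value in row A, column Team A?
The chart is tilted about 5° clockwise, with some photo noise. The (A, Team A) cell reads 687.

687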